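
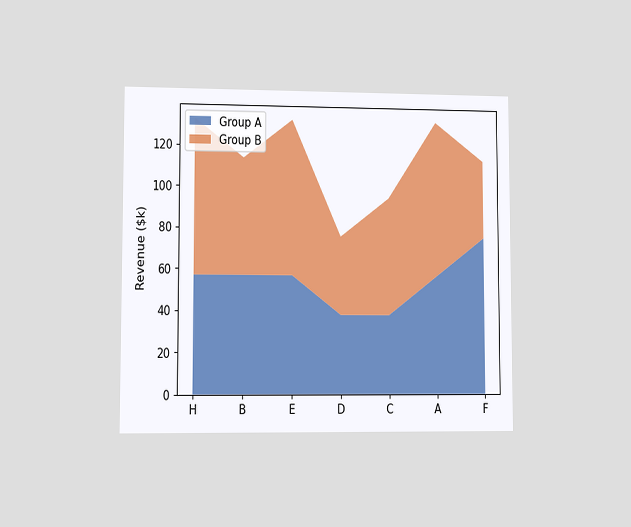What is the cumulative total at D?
The chart is viewed at a slight angle. The stacked total at D reaches $76k.

$76k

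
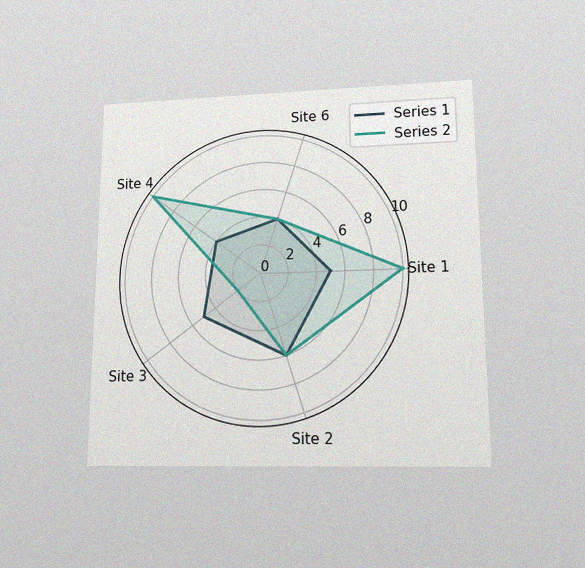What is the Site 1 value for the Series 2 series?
10

The chart is viewed at a slight angle, with some photo noise. On the Site 1 axis, Series 2 reaches 10.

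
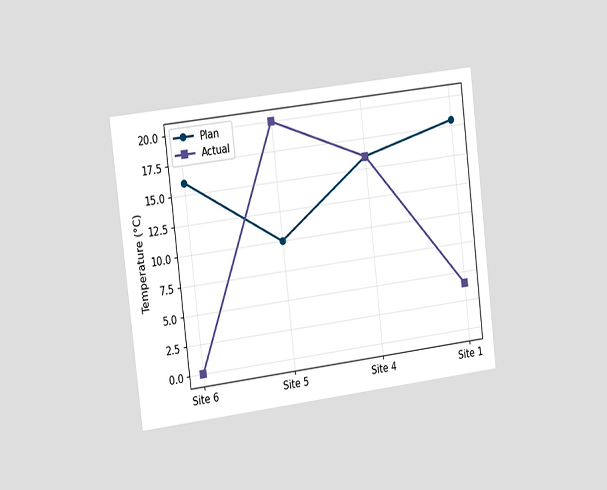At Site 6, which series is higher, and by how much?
Plan, by 16°C

The chart is tilted about 7° counter-clockwise and viewed slightly from the left. At Site 6, Plan sits above the other line by 16°C.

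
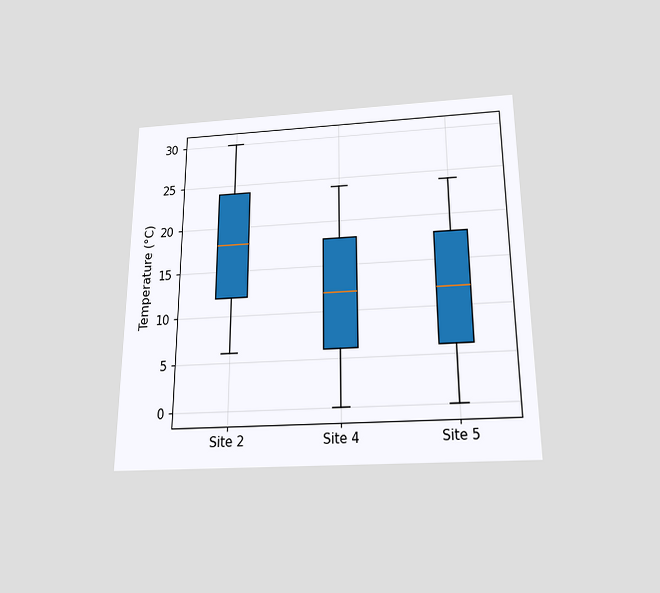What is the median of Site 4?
12°C

The chart is viewed slightly from below. The median line in the Site 4 box sits at 12°C.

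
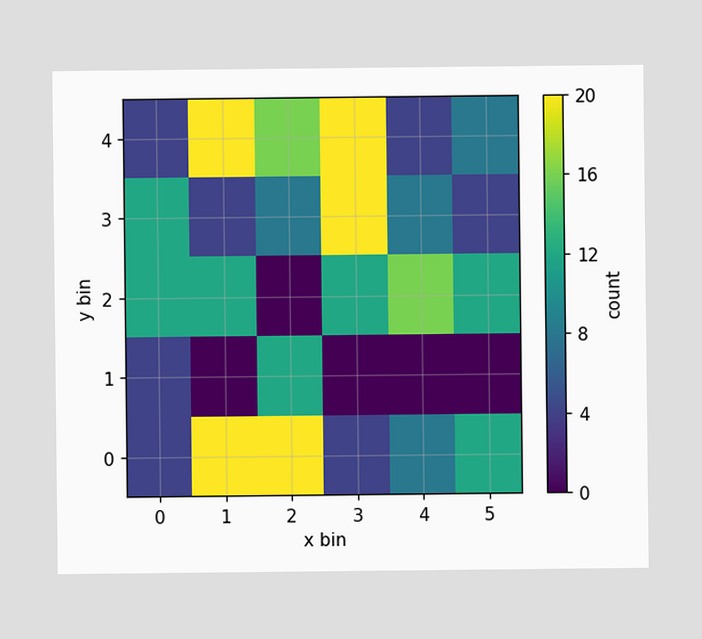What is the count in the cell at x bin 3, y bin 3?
Matching the cell (3, 3) against the colorbar gives 20.

20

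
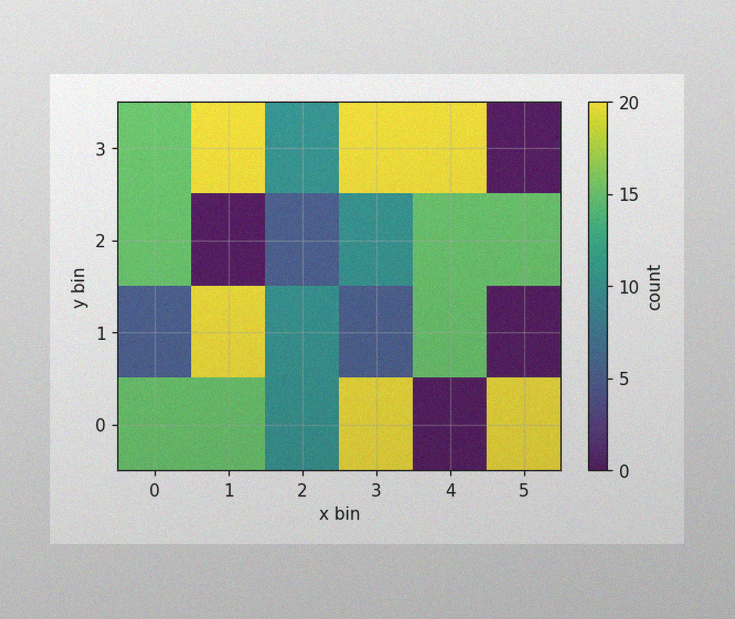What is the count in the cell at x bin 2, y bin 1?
10

The image has some photo noise and uneven lighting. Matching the cell (2, 1) against the colorbar gives 10.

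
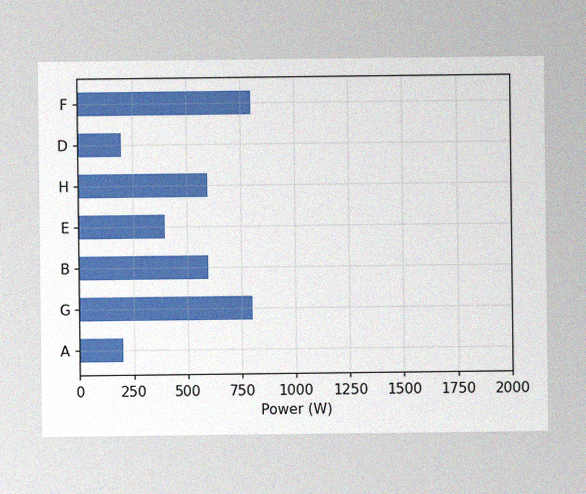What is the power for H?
The image has some photo noise and uneven lighting. Reading along the chart's x-axis, the H bar reaches 600W.

600W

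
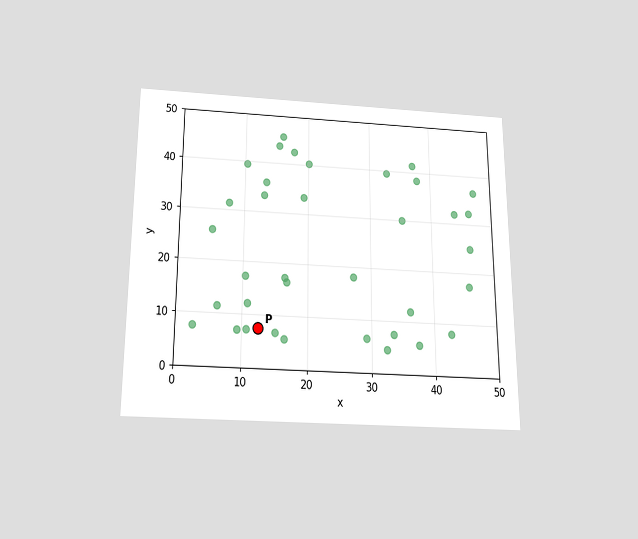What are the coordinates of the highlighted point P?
The chart is viewed slightly from below. Following the gridlines from P to each axis, P sits at (12.5, 7.5).

(12.5, 7.5)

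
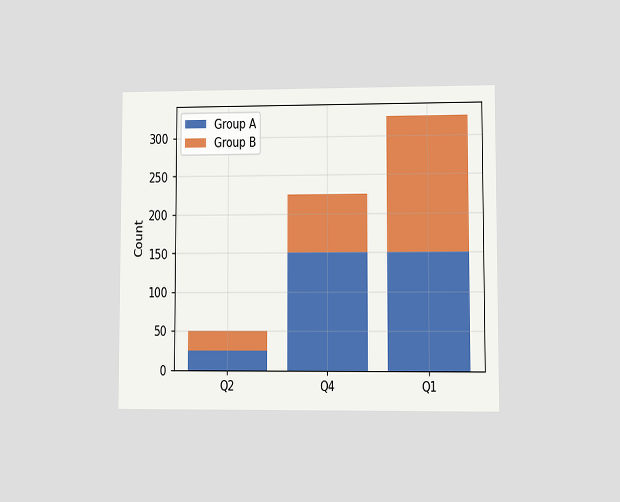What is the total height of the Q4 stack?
225

The chart is viewed at a slight angle. The Q4 stack's top reaches 225 on the y-axis.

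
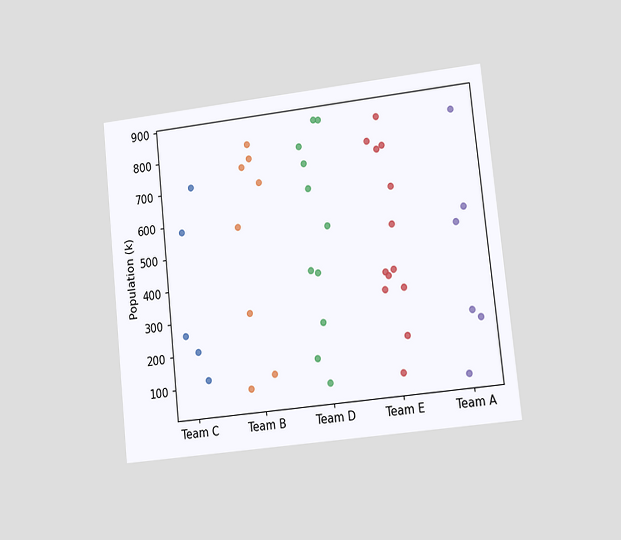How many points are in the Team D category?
11

The chart is tilted about 6° counter-clockwise and viewed at a slight angle. Counting the markers in the Team D column gives 11.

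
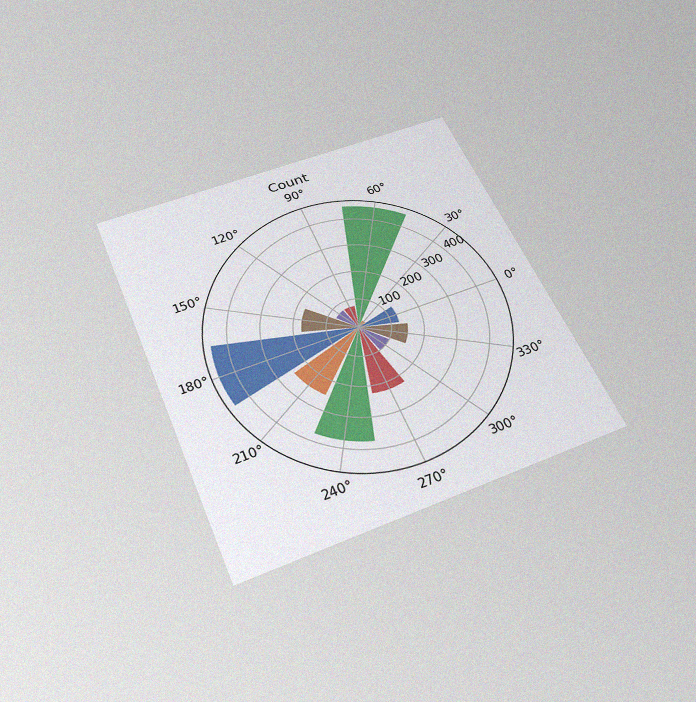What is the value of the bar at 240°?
375

The chart is tilted about 23° counter-clockwise and viewed slightly from below, with some photo noise. The bar at 240° reaches 375 on the radial axis.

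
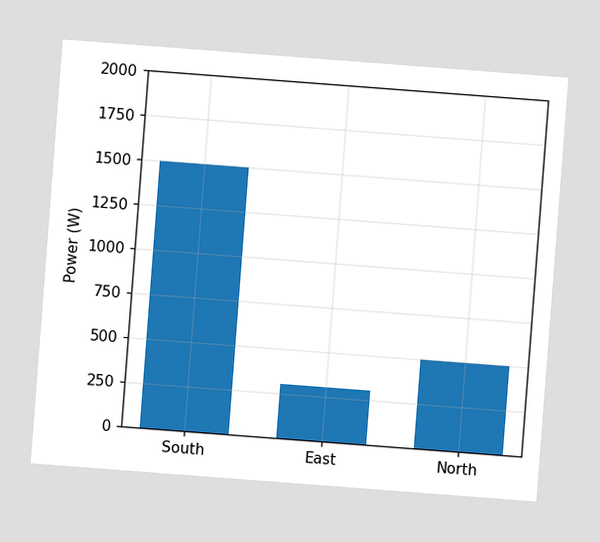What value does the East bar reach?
300W

The chart is tilted about 4° clockwise. Reading along the chart's y-axis, the East bar reaches 300W.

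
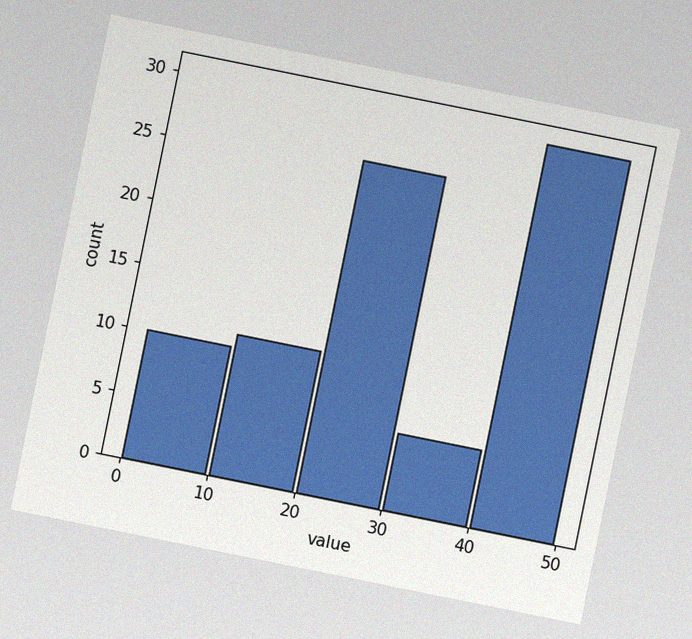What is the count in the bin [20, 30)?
26

The chart is tilted about 11° clockwise, with some photo noise. The [20, 30) bin has height 26.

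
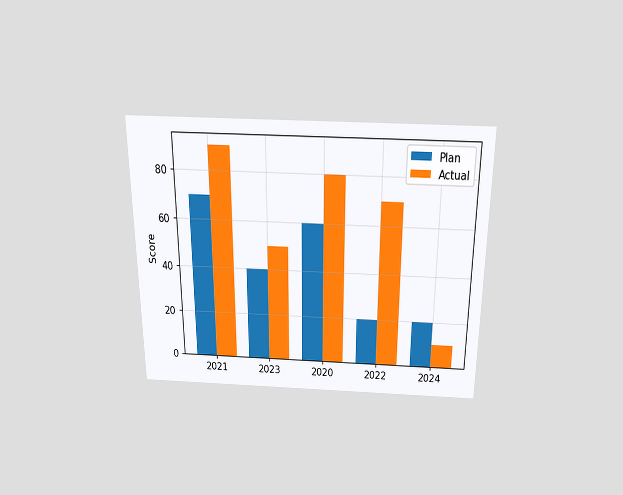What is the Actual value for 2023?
The chart is viewed slightly from above. The Actual bar at 2023 reaches 50 on the y-axis.

50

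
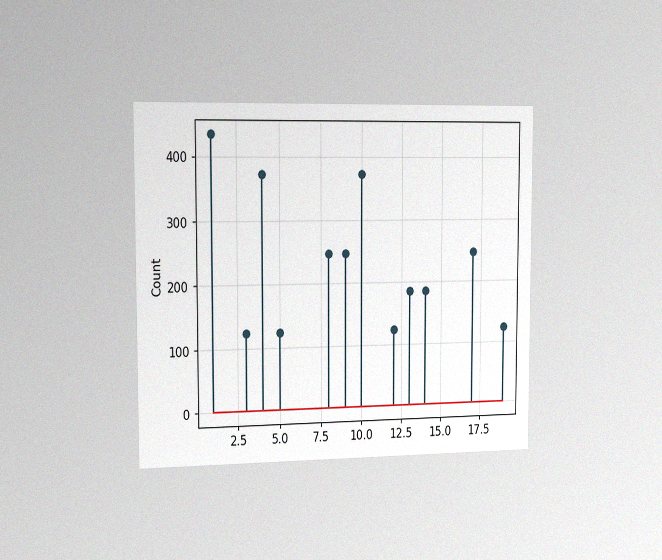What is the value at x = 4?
The chart is viewed slightly from the left, with some photo noise. The stem at x=4 reaches 372.

372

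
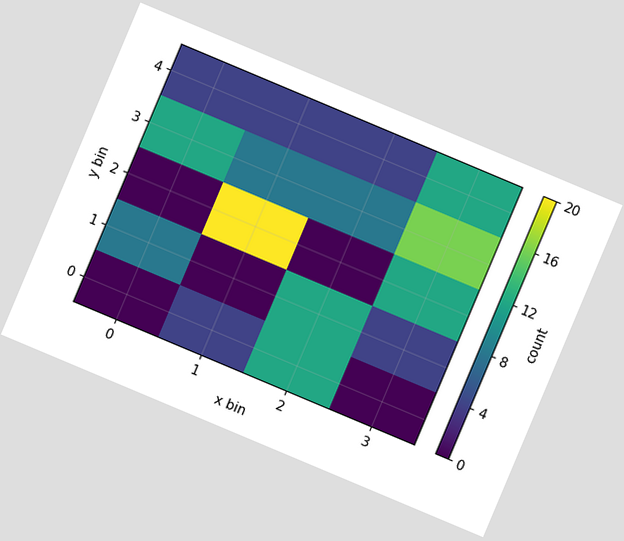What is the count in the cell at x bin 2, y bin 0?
The chart is tilted about 23° clockwise. Matching the cell (2, 0) against the colorbar gives 12.

12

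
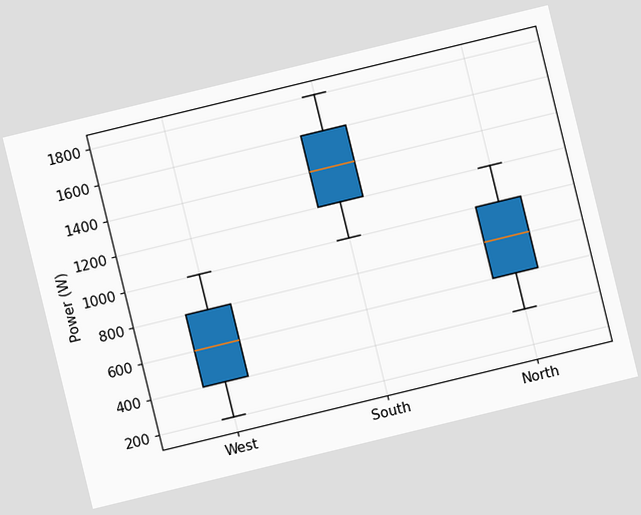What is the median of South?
The chart is tilted about 14° counter-clockwise. The median line in the South box sits at 1400W.

1400W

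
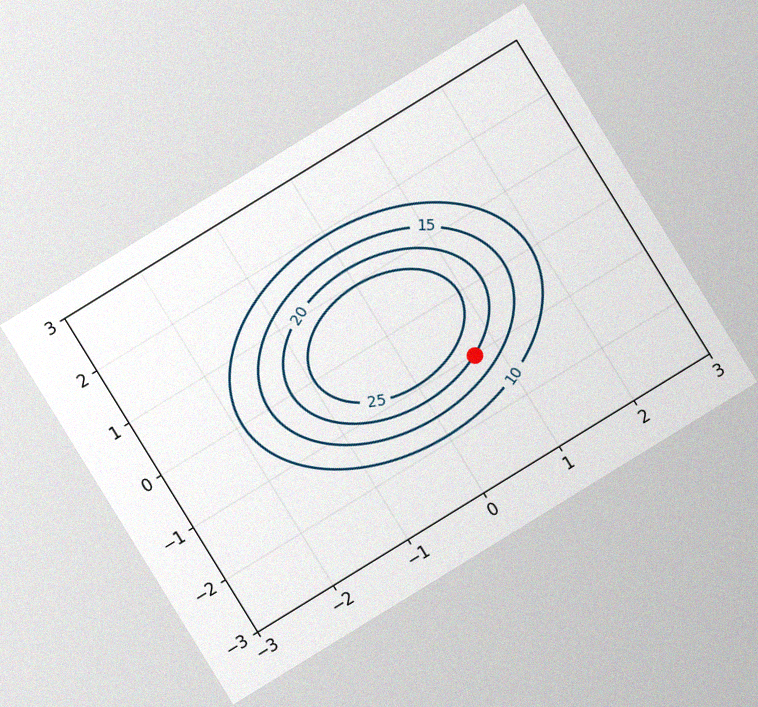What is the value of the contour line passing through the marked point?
The chart is tilted about 32° counter-clockwise, with some photo noise. The marked point sits on the contour labelled 20.

20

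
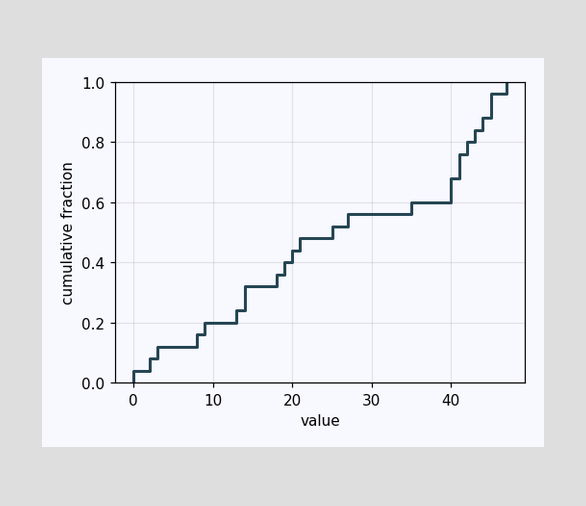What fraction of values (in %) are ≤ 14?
32%

At x=14 the ECDF step is at 32%.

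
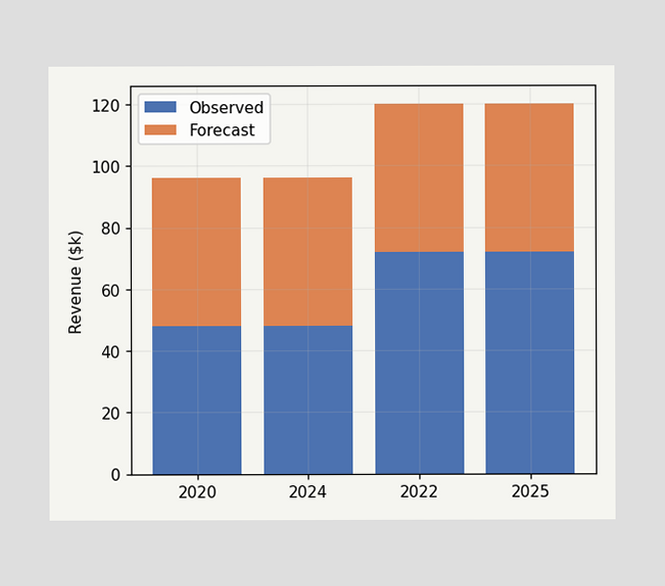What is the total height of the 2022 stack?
$120k

The 2022 stack's top reaches $120k on the y-axis.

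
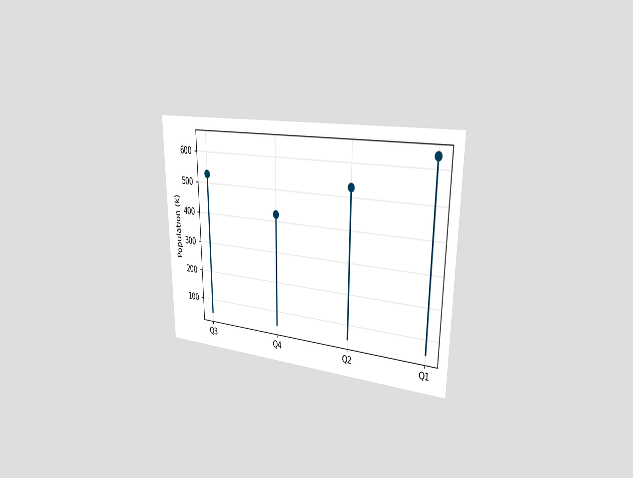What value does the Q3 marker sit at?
530k

The chart is viewed slightly from the right. The Q3 marker sits at 530k.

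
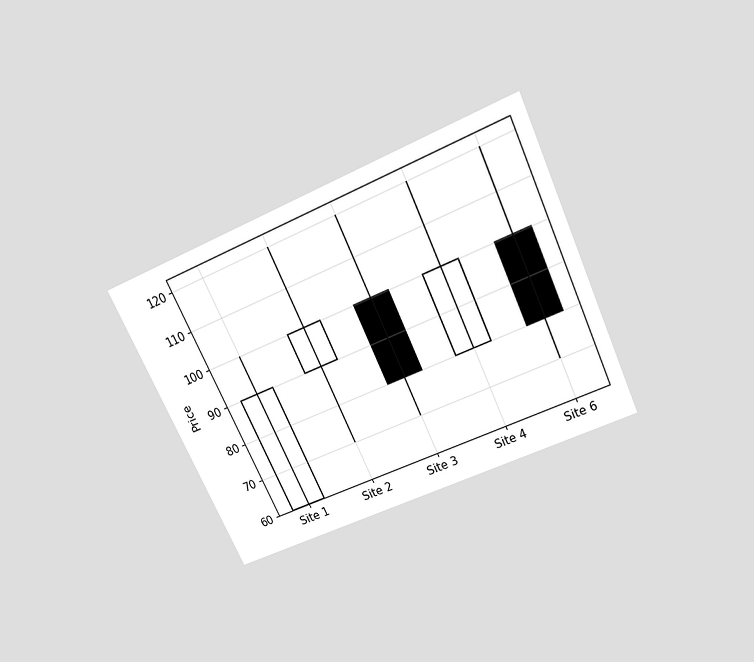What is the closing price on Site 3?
The chart is tilted about 25° counter-clockwise and viewed slightly from above. The Site 3 candle closes at 80.

80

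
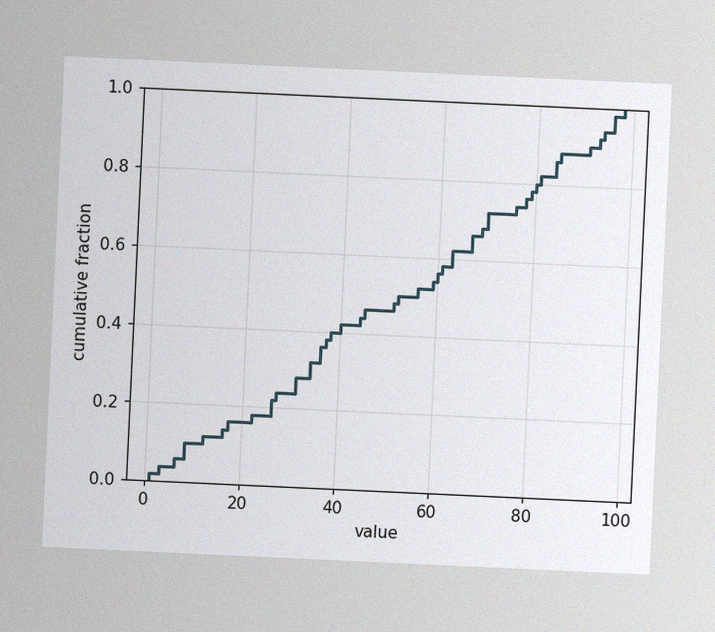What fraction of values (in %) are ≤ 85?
The chart is tilted about 3° clockwise, with some photo noise. At x=85 the ECDF step is at 88%.

88%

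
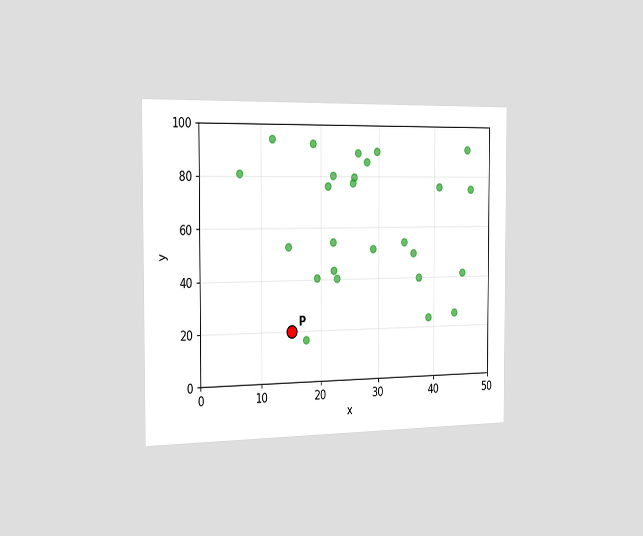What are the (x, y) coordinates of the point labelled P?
The chart is viewed slightly from the left. Following the gridlines from P to each axis, P sits at (15, 20).

(15, 20)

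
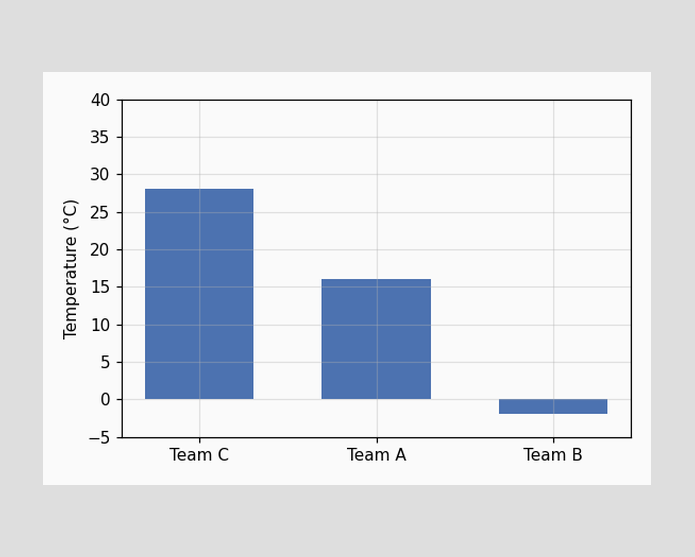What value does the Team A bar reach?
Reading along the chart's y-axis, the Team A bar reaches 16°C.

16°C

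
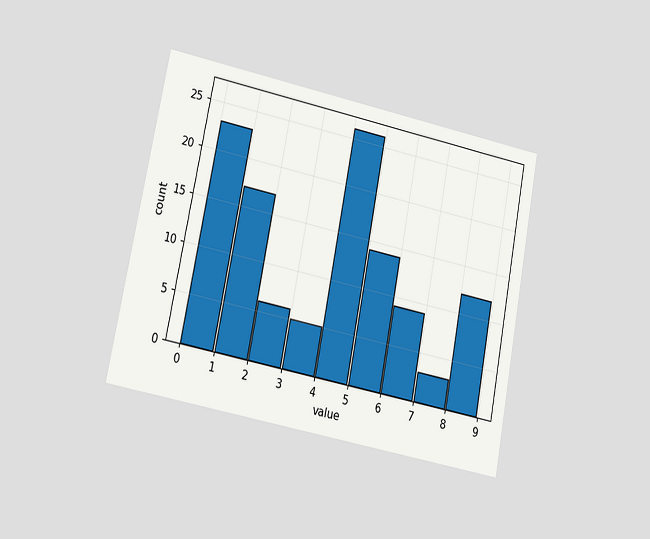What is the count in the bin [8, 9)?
The chart is tilted about 11° clockwise and viewed at a slight angle. The [8, 9) bin has height 12.

12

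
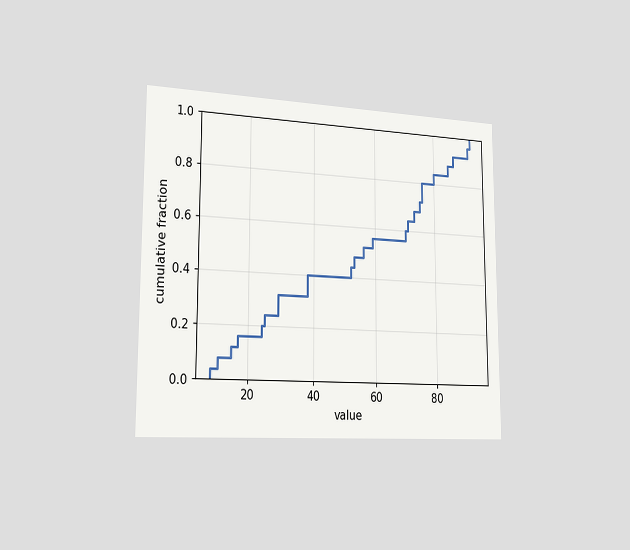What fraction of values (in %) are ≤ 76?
The chart is viewed slightly from the left. At x=76 the ECDF step is at 80%.

80%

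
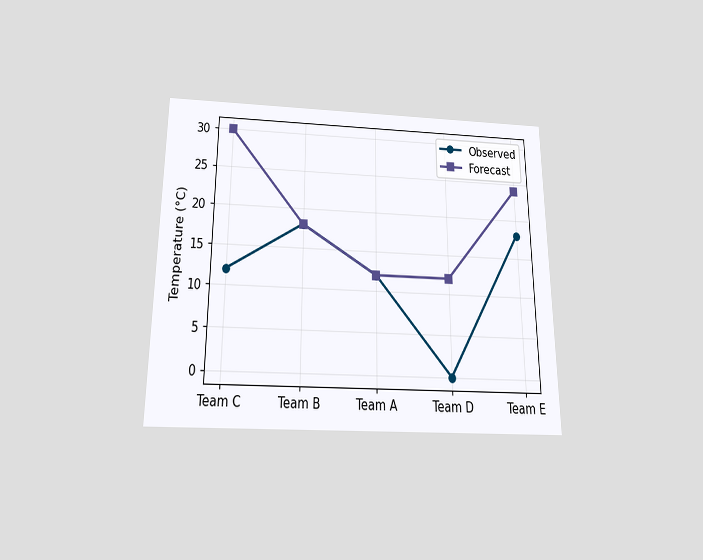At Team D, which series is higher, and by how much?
Forecast, by 12°C

The chart is viewed slightly from below. At Team D, Forecast sits above the other line by 12°C.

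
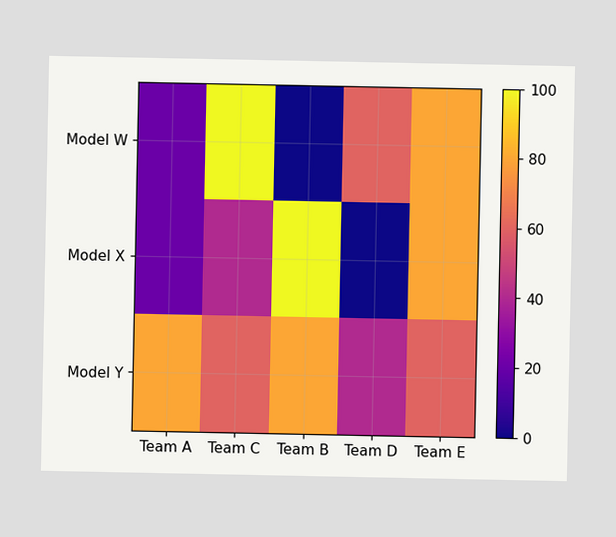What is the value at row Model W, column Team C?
100

Matching cell (Model W, Team C) against the colorbar gives 100.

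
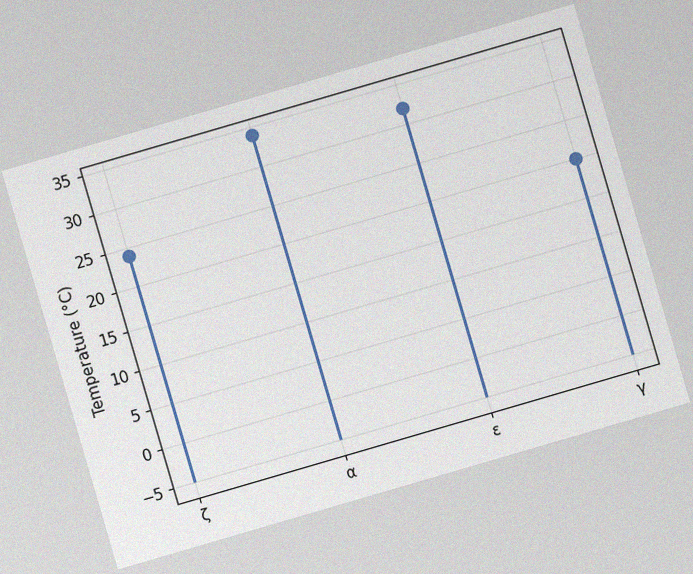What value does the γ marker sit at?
The chart is tilted about 16° counter-clockwise, with some photo noise. The γ marker sits at 20°C.

20°C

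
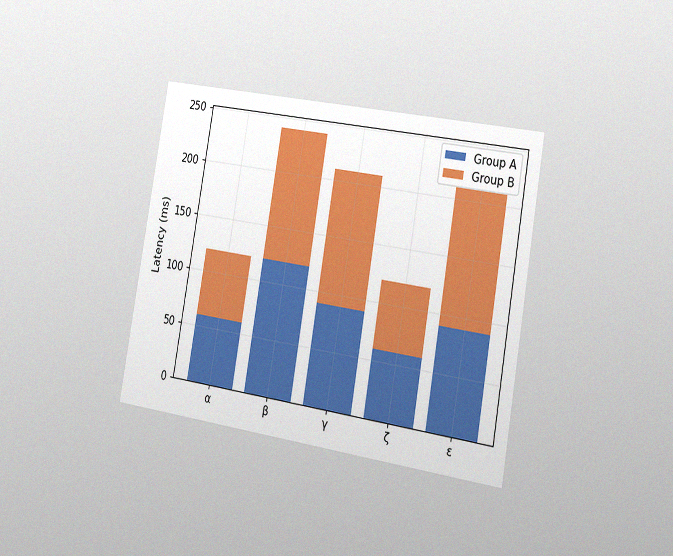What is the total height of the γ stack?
The chart is tilted about 10° clockwise and viewed slightly from the right, with some photo noise. The γ stack's top reaches 210ms on the y-axis.

210ms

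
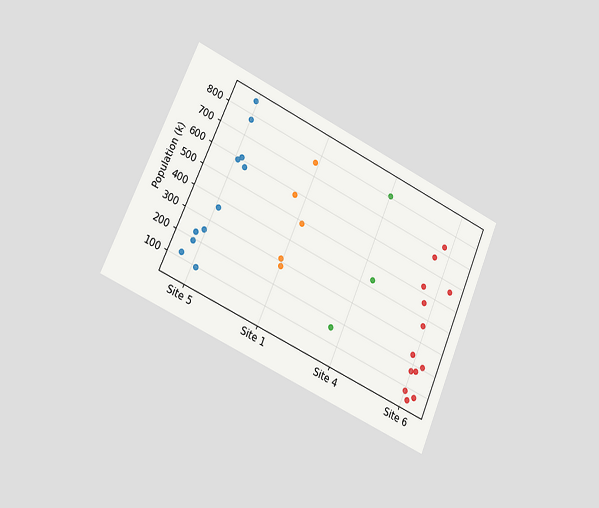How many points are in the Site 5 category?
11

The chart is tilted about 24° clockwise and viewed slightly from the left. Counting the markers in the Site 5 column gives 11.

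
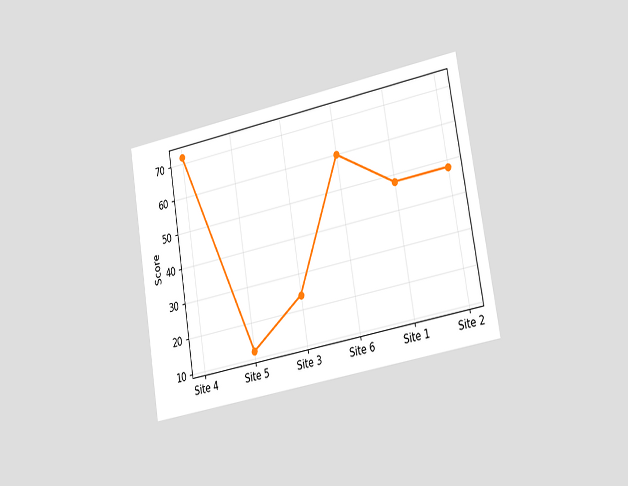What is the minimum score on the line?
The chart is tilted about 9° counter-clockwise and viewed slightly from the right. The lowest point is at Site 5, and reading across to the y-axis gives 12.

12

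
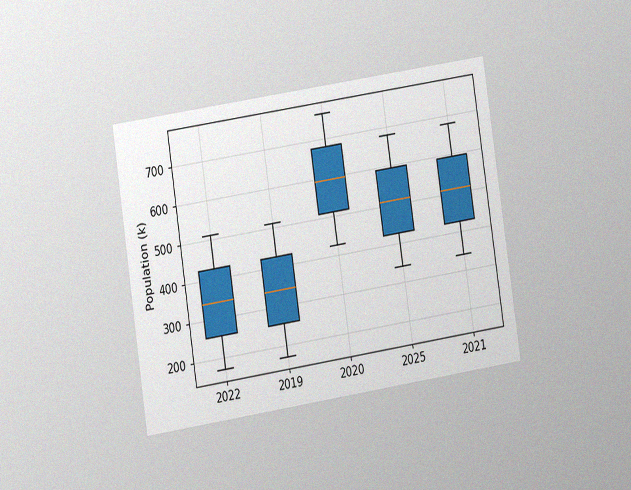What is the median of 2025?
510k

The chart is tilted about 9° counter-clockwise and viewed at a slight angle, with some photo noise. The median line in the 2025 box sits at 510k.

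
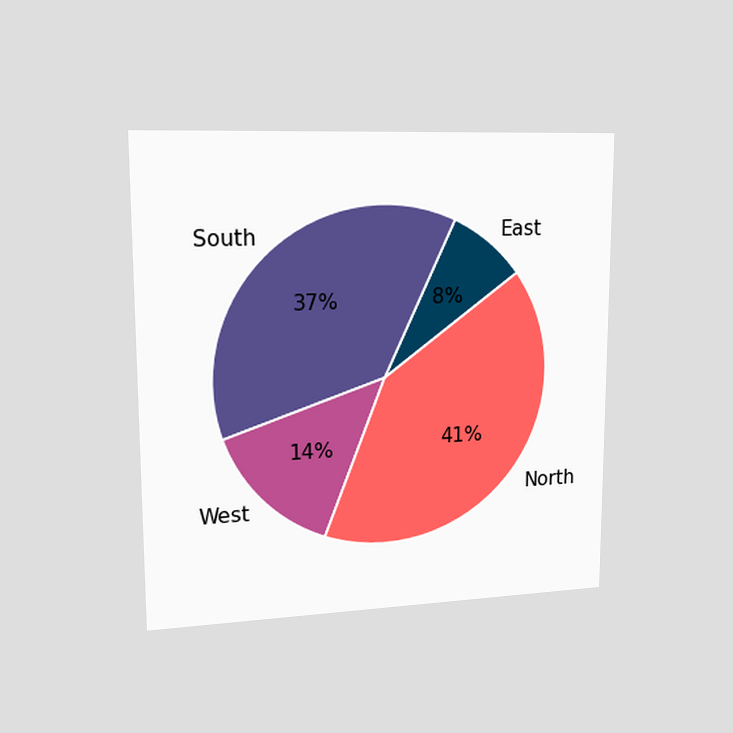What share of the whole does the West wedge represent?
The chart is viewed slightly from the left. The West slice takes up 14% of the pie.

14%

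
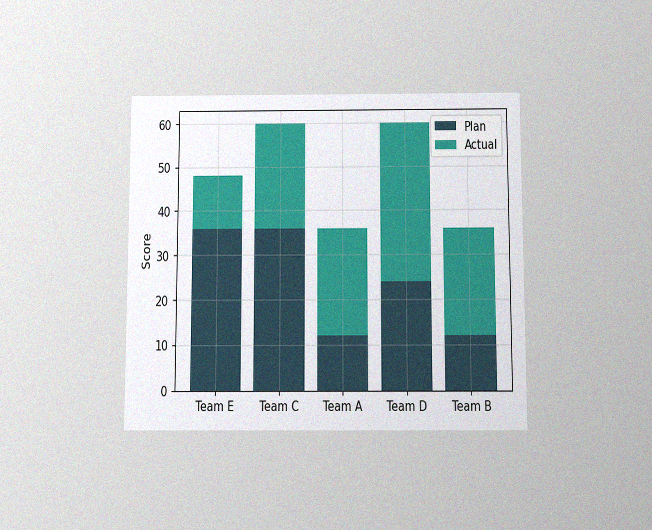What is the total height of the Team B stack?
The chart is viewed slightly from below, with some photo noise. The Team B stack's top reaches 36 on the y-axis.

36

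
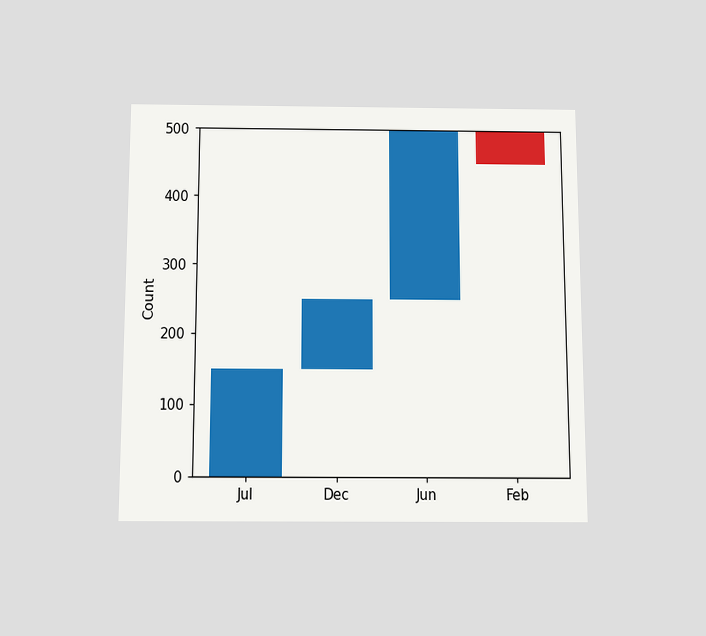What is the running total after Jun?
The chart is viewed slightly from below. After Jun the running total reaches 500.

500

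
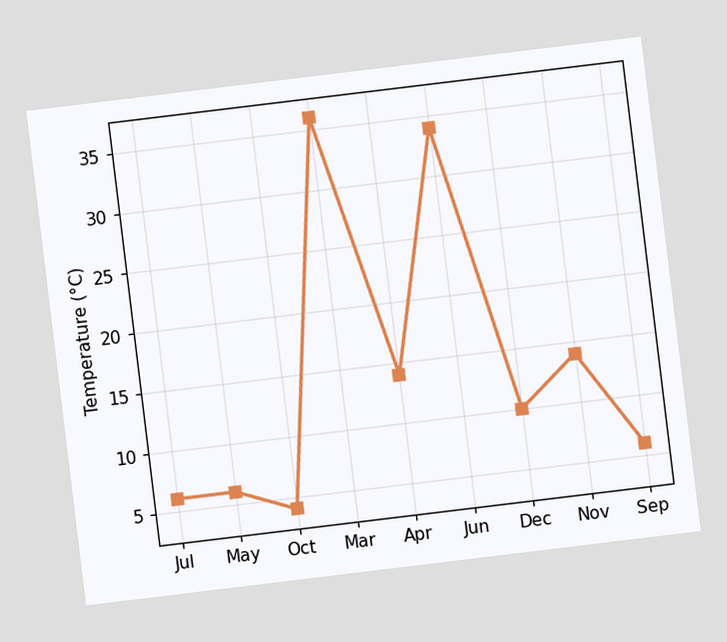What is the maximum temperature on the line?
36°C

The chart is tilted about 7° counter-clockwise. The highest point is at Mar, and reading across to the y-axis gives 36°C.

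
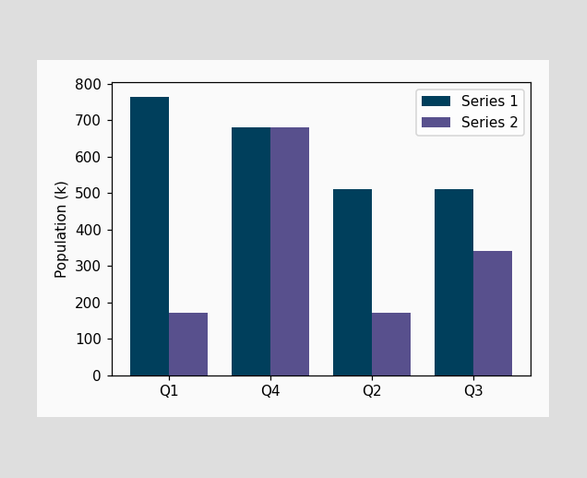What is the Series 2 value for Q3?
340k

The Series 2 bar at Q3 reaches 340k on the y-axis.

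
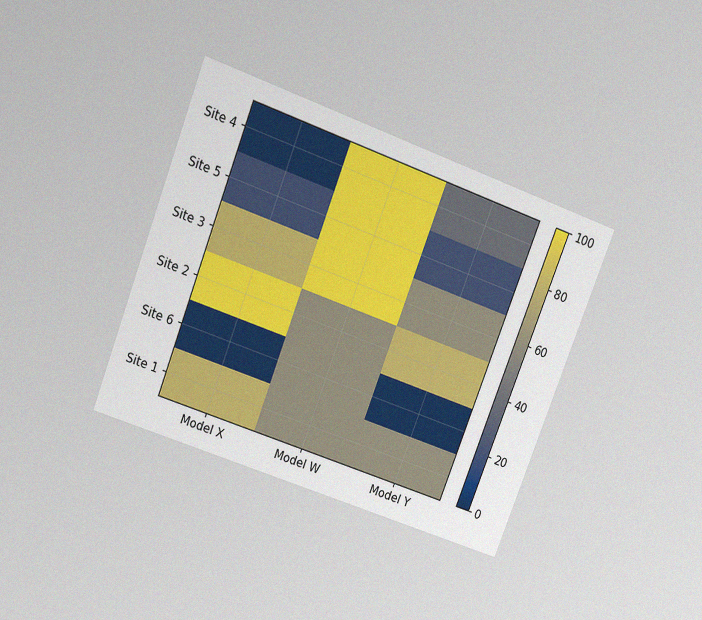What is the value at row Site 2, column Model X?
The chart is tilted about 21° clockwise and viewed slightly from above, with some photo noise. Matching cell (Site 2, Model X) against the colorbar gives 100.

100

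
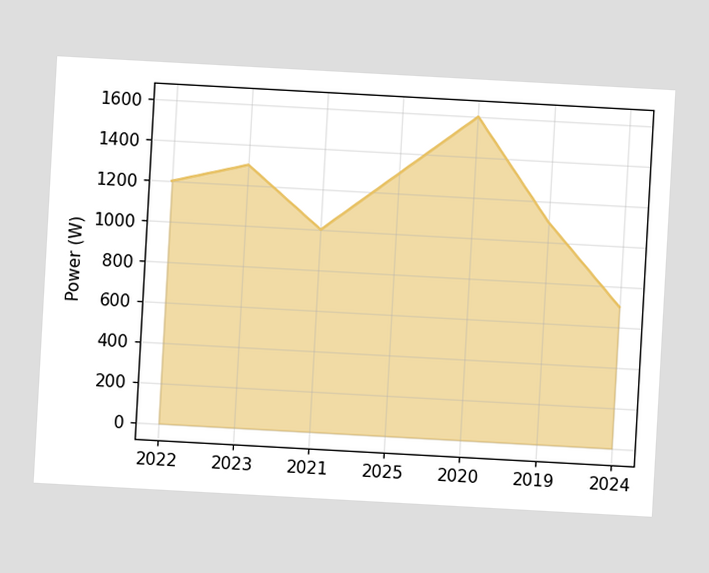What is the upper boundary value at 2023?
1300W

The chart is tilted about 3° clockwise. At 2023 the upper boundary is at 1300W.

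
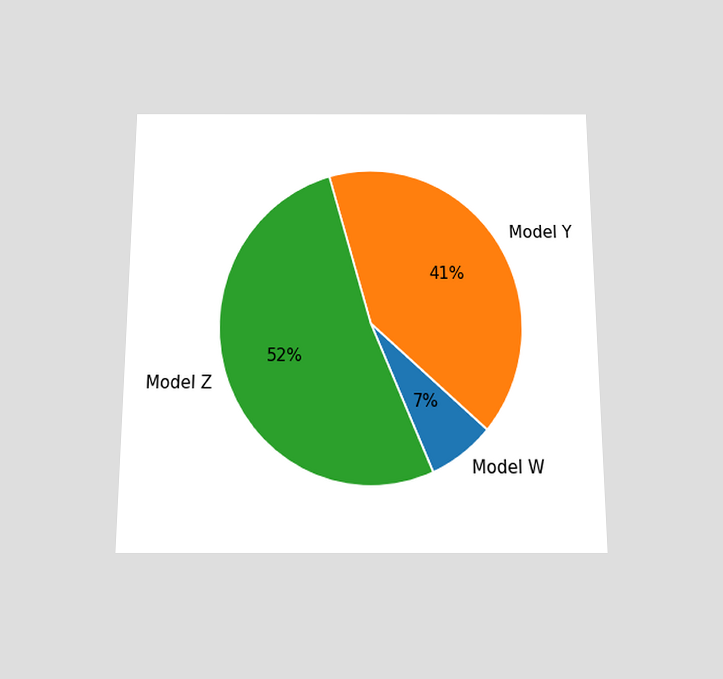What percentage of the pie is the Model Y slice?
41%

The chart is viewed slightly from below. The Model Y slice takes up 41% of the pie.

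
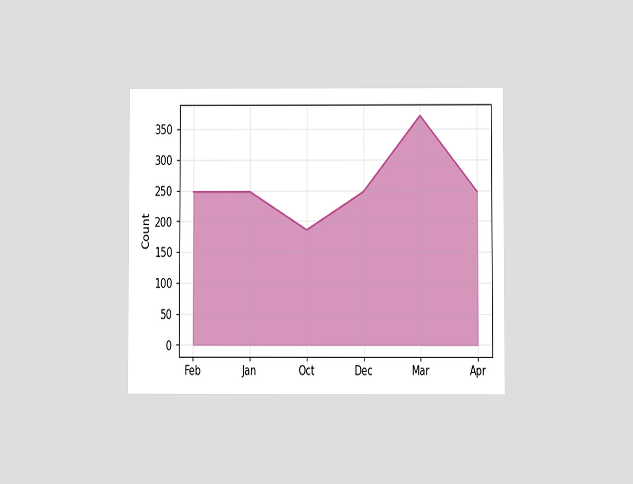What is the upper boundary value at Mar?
372

The chart is viewed at a slight angle. At Mar the upper boundary is at 372.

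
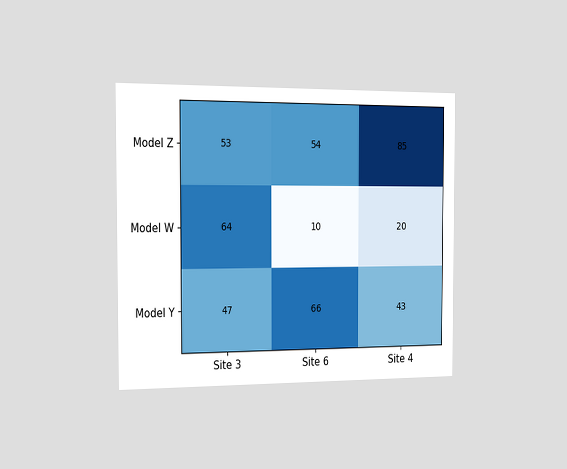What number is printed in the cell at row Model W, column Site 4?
20

The chart is viewed slightly from the left. The (Model W, Site 4) cell reads 20.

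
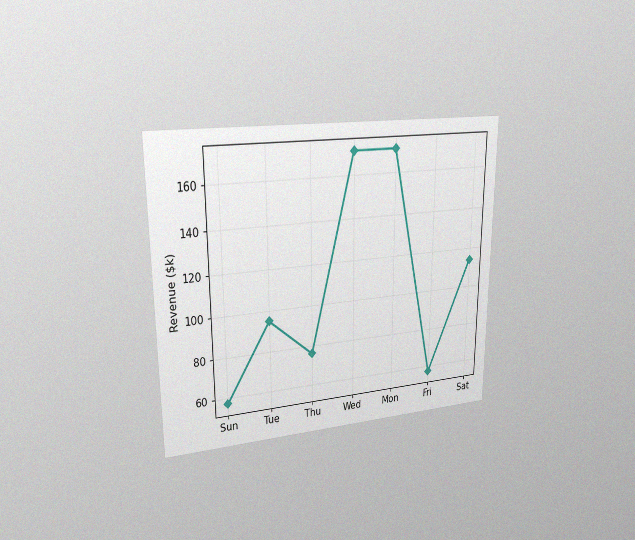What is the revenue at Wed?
The chart is viewed at a slight angle, with some photo noise. At Wed, the line is at $171k.

$171k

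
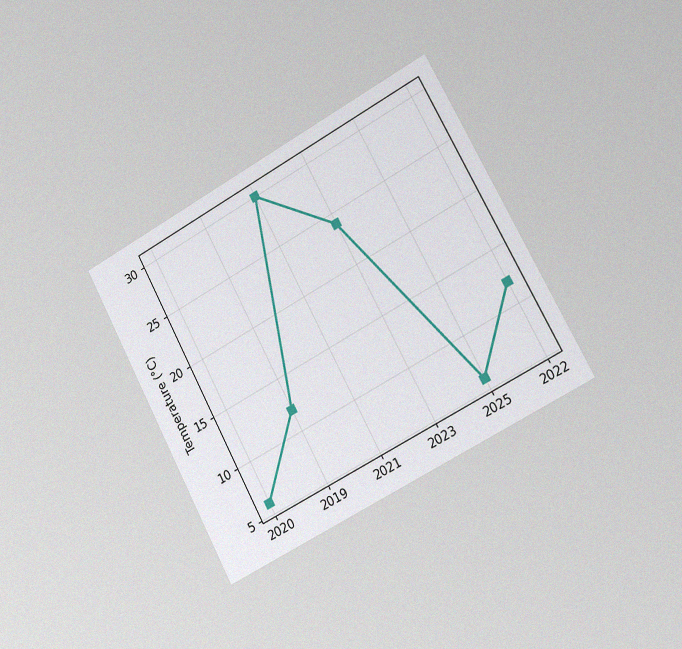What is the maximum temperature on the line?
The chart is tilted about 28° counter-clockwise and viewed slightly from the right, with some photo noise. The highest point is at 2021, and reading across to the y-axis gives 30°C.

30°C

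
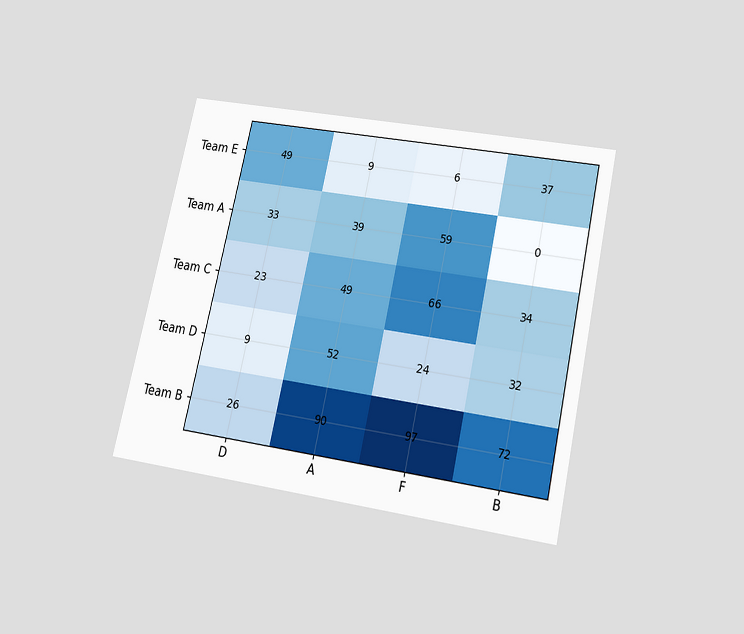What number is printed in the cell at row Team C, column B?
34

The chart is tilted about 13° clockwise and viewed slightly from below. The (Team C, B) cell reads 34.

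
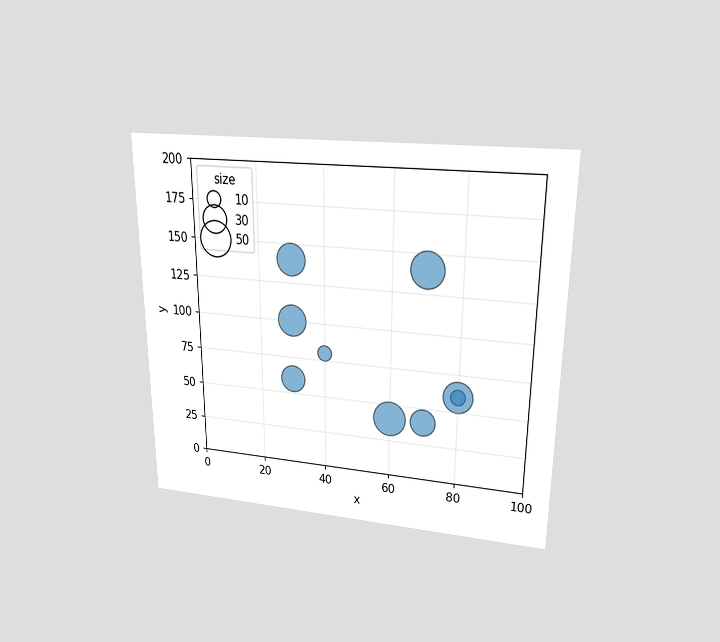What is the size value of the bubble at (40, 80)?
10

The chart is viewed slightly from above. Matching the bubble at (40, 80) against the size legend gives 10.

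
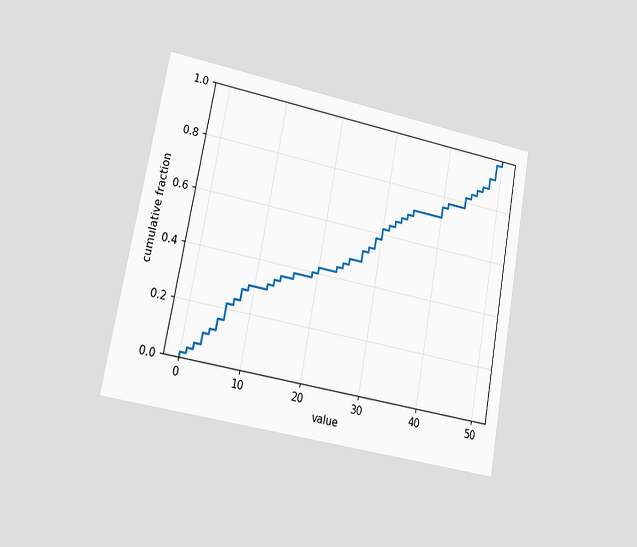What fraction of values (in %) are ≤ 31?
64%

The chart is tilted about 11° clockwise and viewed at a slight angle. At x=31 the ECDF step is at 64%.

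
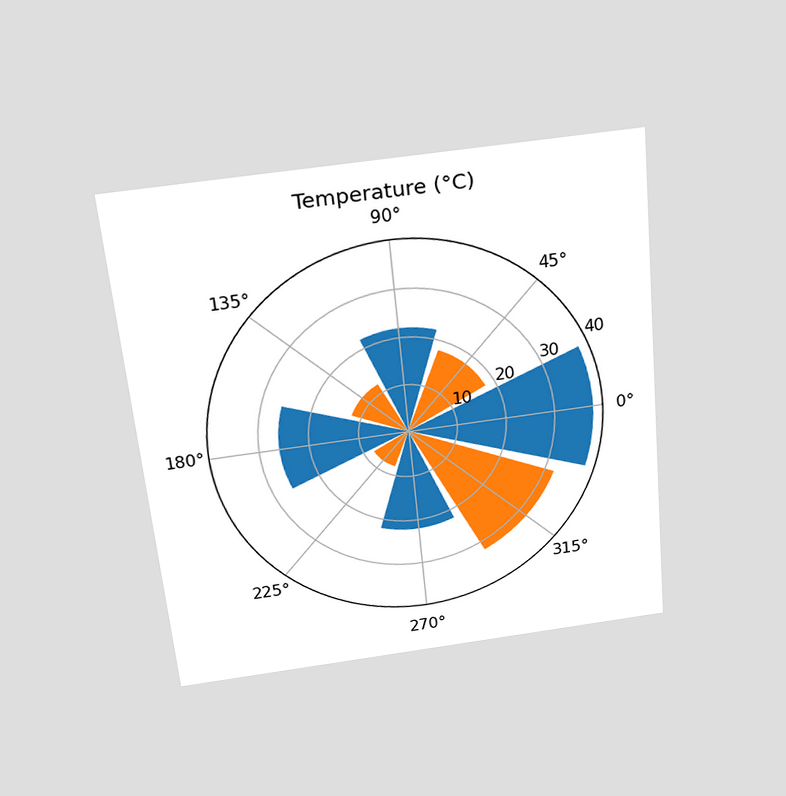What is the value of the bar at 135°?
The chart is tilted about 6° counter-clockwise and viewed slightly from above. The bar at 135° reaches 12°C on the radial axis.

12°C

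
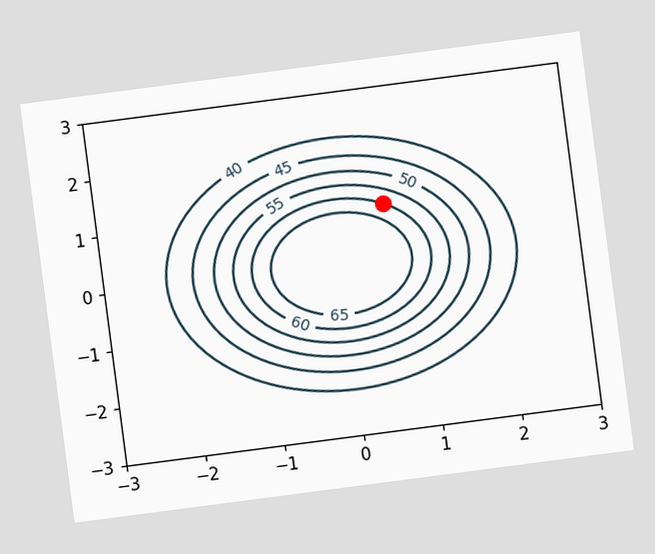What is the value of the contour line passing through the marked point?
The chart is tilted about 7° counter-clockwise. The marked point sits on the contour labelled 60.

60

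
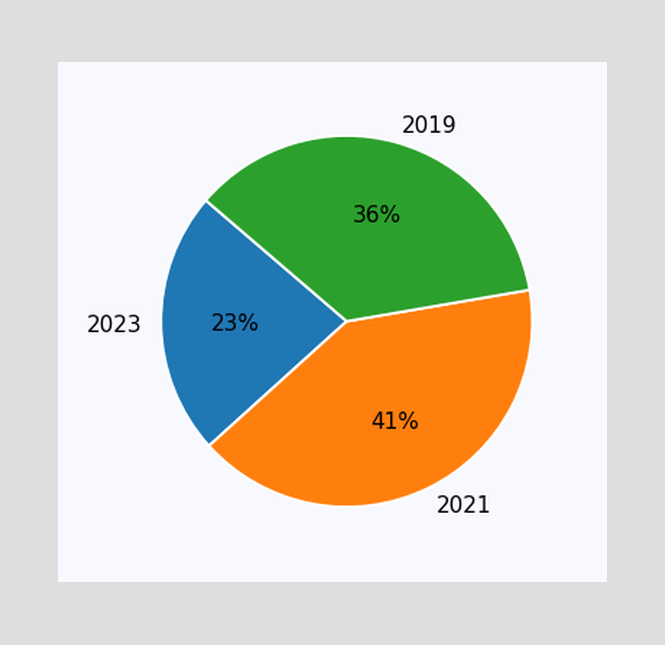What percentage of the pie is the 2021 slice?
41%

The 2021 slice takes up 41% of the pie.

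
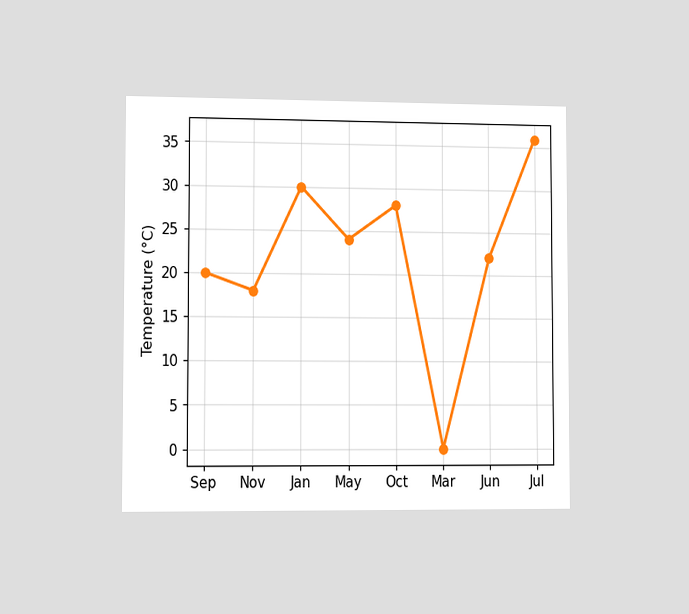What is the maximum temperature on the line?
36°C

The chart is viewed slightly from the left. The highest point is at Jul, and reading across to the y-axis gives 36°C.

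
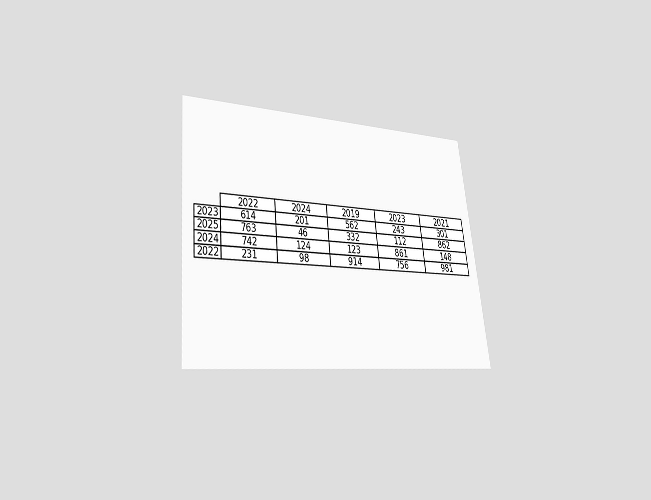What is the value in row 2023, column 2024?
The chart is tilted about 6° counter-clockwise and viewed at a slight angle. The (2023, 2024) cell reads 201.

201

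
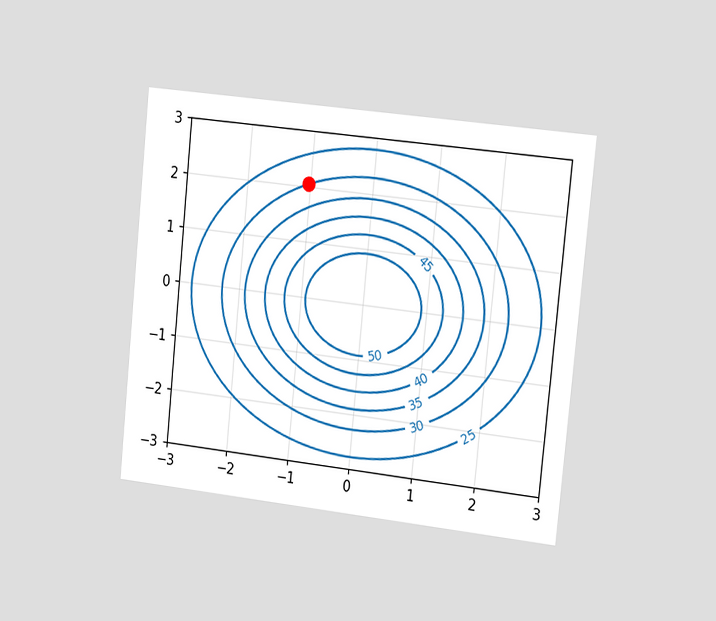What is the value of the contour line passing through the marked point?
30

The chart is tilted about 6° clockwise and viewed slightly from the right. The marked point sits on the contour labelled 30.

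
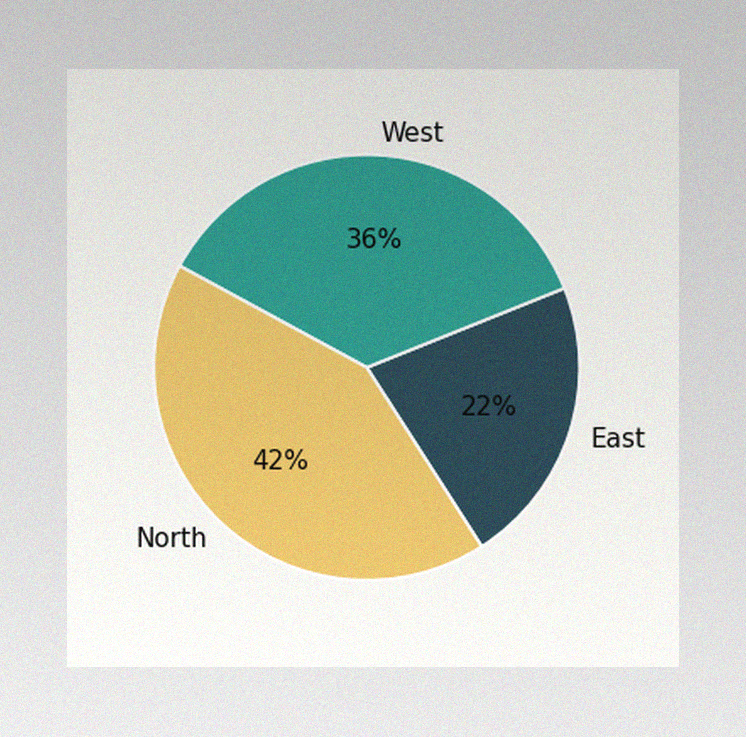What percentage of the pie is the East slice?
22%

The image has some photo noise and uneven lighting. The East slice takes up 22% of the pie.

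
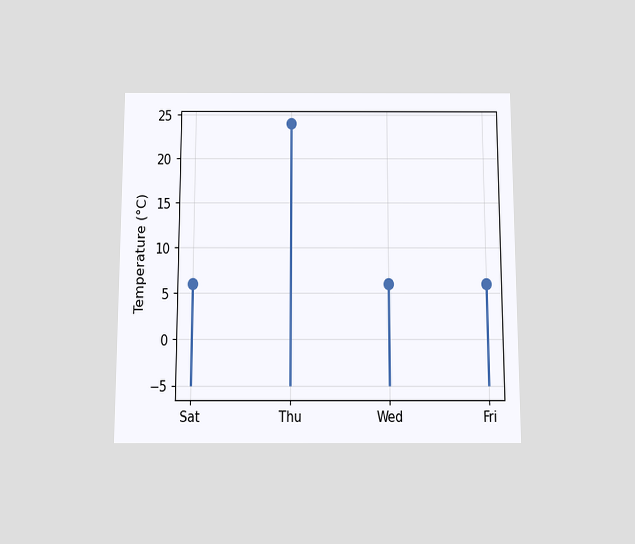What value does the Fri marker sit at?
6°C

The chart is viewed slightly from below. The Fri marker sits at 6°C.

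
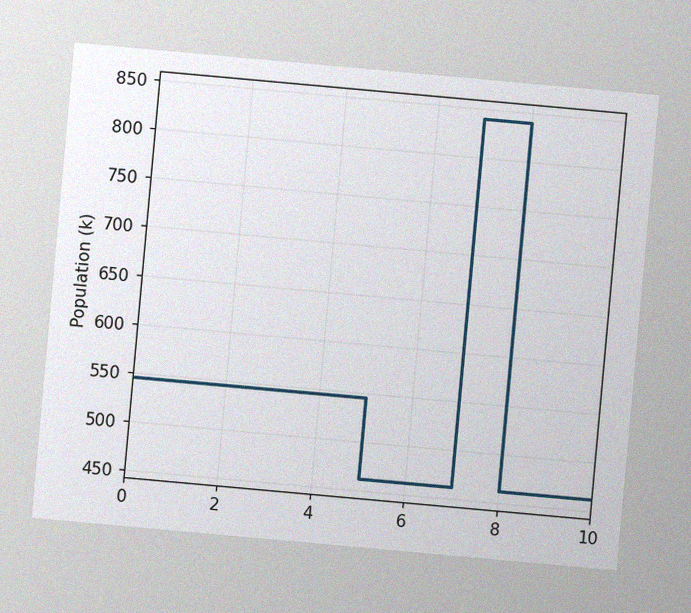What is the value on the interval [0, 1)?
546k

The chart is tilted about 5° clockwise, with some photo noise. On [0, 1) the step sits at 546k.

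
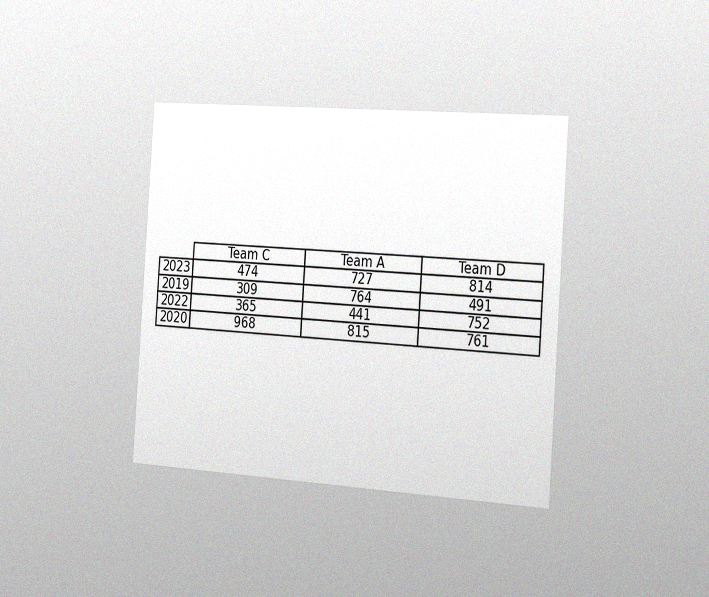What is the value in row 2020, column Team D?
The chart is tilted about 4° clockwise and viewed slightly from the right, with some photo noise. The (2020, Team D) cell reads 761.

761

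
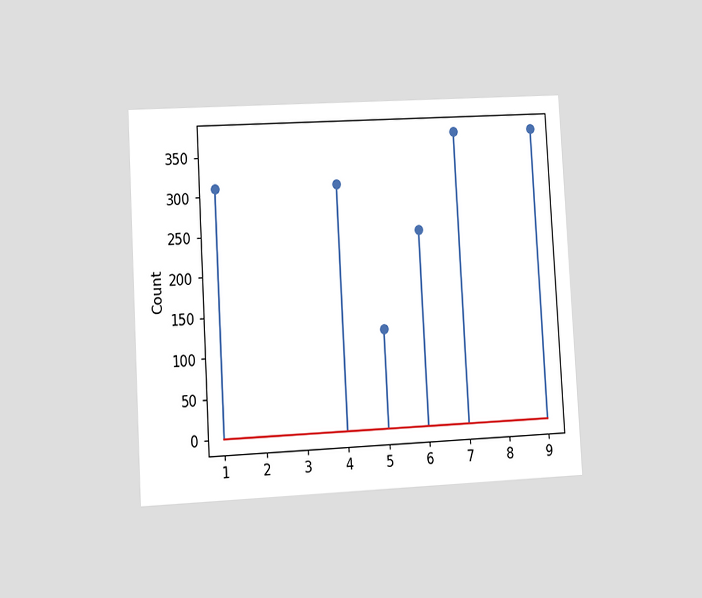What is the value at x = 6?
The chart is tilted about 3° counter-clockwise and viewed at a slight angle. The stem at x=6 reaches 248.

248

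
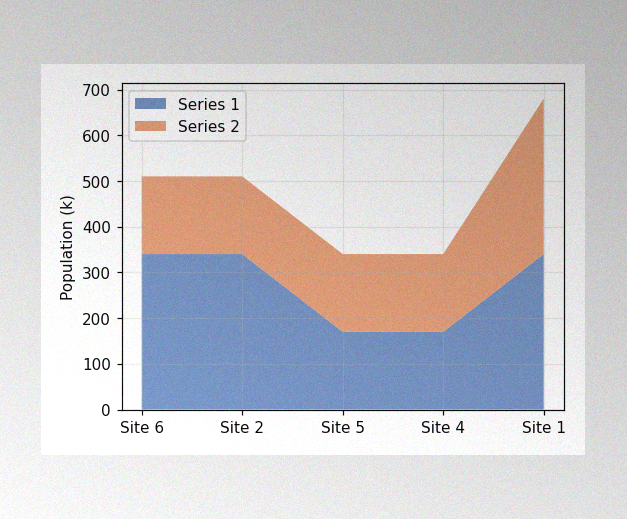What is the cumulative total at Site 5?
340k

The image has some photo noise and uneven lighting. The stacked total at Site 5 reaches 340k.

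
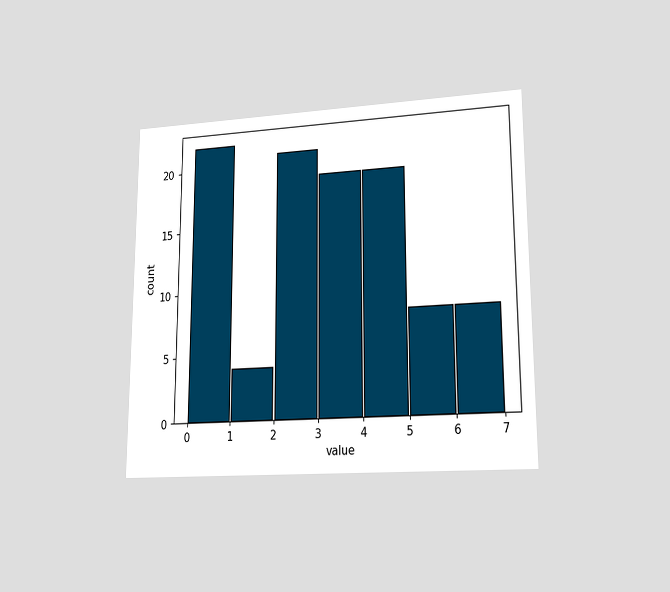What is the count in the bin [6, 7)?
8

The chart is viewed at a slight angle. The [6, 7) bin has height 8.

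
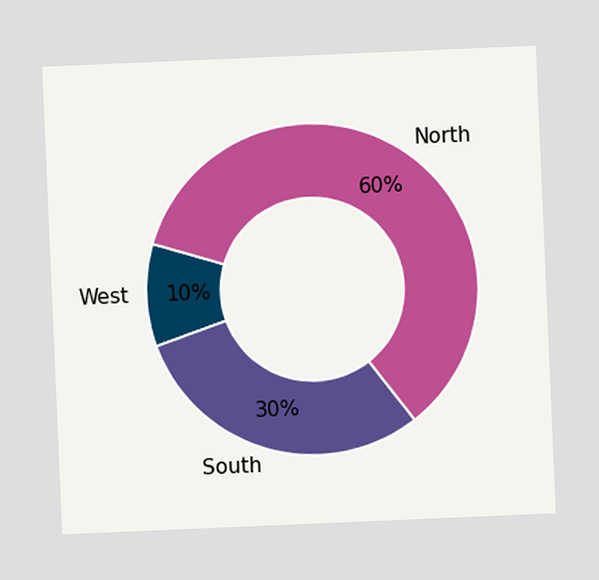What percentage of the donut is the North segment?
The chart is tilted about 2° counter-clockwise. The North segment takes up 60% of the ring.

60%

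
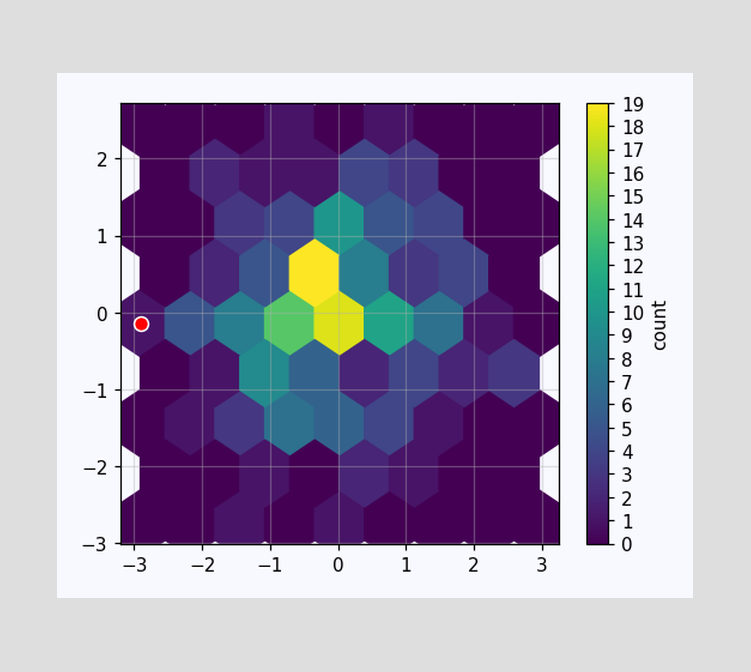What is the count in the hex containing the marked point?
1

The marked hex reads 1 on the colorbar.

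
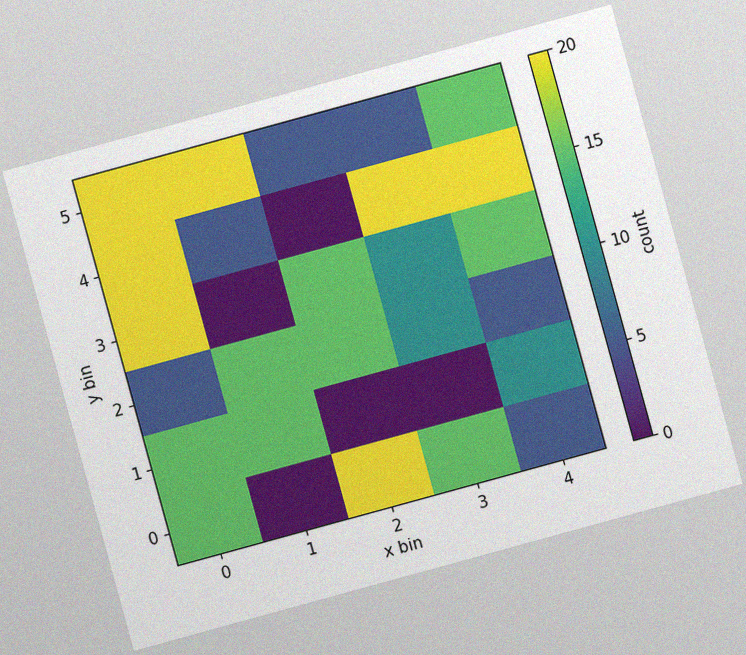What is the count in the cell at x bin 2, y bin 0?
20

The chart is tilted about 15° counter-clockwise, with some photo noise. Matching the cell (2, 0) against the colorbar gives 20.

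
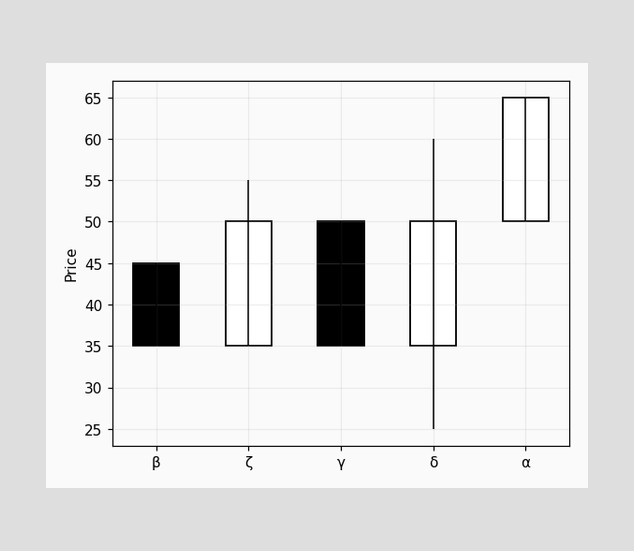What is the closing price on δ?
50

The δ candle closes at 50.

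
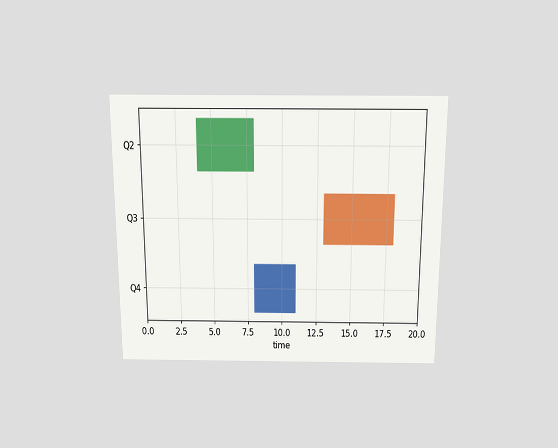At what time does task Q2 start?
The chart is viewed slightly from above. The Q2 bar begins at t=4.

4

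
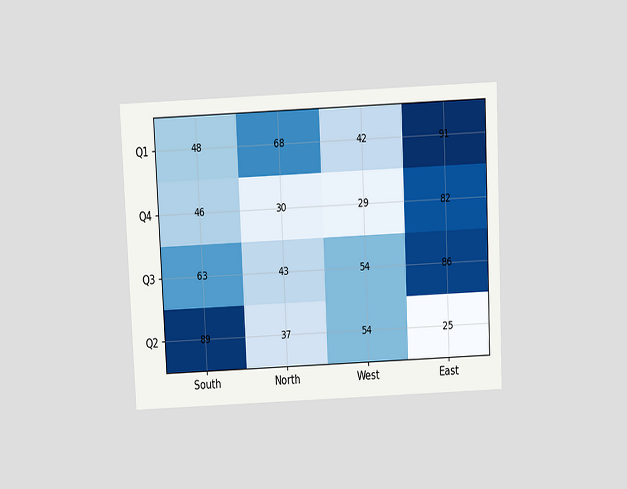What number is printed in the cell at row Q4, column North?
30

The chart is tilted about 3° counter-clockwise and viewed slightly from above. The (Q4, North) cell reads 30.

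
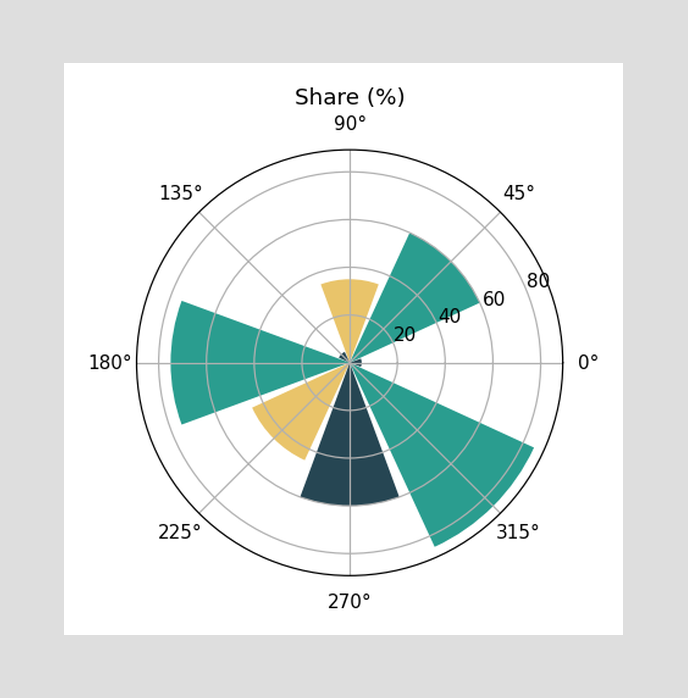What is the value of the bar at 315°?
85%

The bar at 315° reaches 85% on the radial axis.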